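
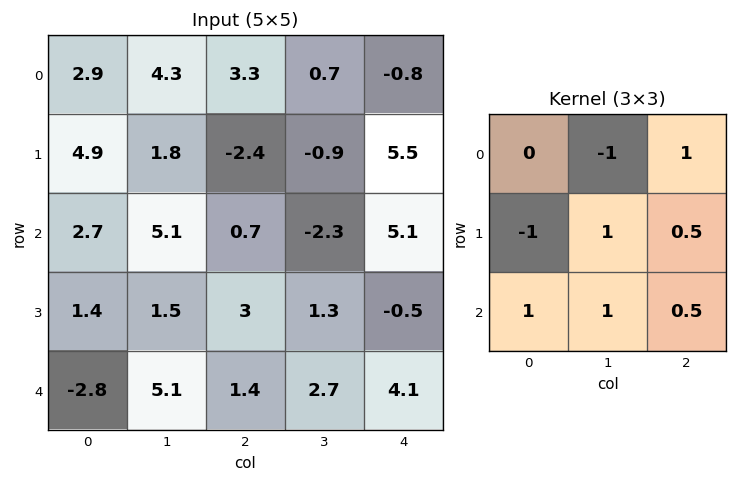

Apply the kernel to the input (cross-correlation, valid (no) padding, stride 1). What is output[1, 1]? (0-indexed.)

The receptive field on the input at this output position is [1.8 -2.4 -0.9 / 5.1 0.7 -2.3 / 1.5 3 1.3]. Elementwise product with the kernel and sum: -2.4·-1 + -0.9·1 + 5.1·-1 + 0.7·1 + -2.3·0.5 + 1.5·1 + 3·1 + 1.3·0.5.

1.1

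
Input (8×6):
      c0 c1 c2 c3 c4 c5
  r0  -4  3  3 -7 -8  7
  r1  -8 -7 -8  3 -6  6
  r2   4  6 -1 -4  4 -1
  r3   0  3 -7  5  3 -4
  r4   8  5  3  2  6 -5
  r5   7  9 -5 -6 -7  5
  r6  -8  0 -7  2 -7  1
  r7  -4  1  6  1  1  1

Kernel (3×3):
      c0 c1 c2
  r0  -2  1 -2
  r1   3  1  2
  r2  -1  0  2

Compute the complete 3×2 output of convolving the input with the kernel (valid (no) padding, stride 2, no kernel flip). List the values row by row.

Output[0,0]: The receptive field on the input at this output position is [-4 3 3 / -8 -7 -8 / 4 6 -1]. Elementwise product with the kernel and sum: -4·-2 + 3·1 + 3·-2 + -8·3 + -7·1 + -8·2 + 4·-1 + -1·2.
Output[0,1]: The receptive field on the input at this output position is [3 -7 -8 / -8 3 -6 / -1 -4 4]. Elementwise product with the kernel and sum: 3·-2 + -7·1 + -8·-2 + -8·3 + 3·1 + -6·2 + -1·-1 + 4·2.

-48 -21
-13 -11
-3 -58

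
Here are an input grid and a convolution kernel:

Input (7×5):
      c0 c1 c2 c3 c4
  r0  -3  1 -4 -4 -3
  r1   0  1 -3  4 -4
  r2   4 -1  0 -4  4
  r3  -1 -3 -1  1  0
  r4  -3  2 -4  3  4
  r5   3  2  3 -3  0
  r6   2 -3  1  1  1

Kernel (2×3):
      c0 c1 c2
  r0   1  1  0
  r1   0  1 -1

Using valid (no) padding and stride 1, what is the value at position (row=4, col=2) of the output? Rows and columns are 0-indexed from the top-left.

-4

The receptive field on the input at this output position is [-4 3 4 / 3 -3 0]. Elementwise product with the kernel and sum: -4·1 + 3·1 + -3·1 + 0·-1.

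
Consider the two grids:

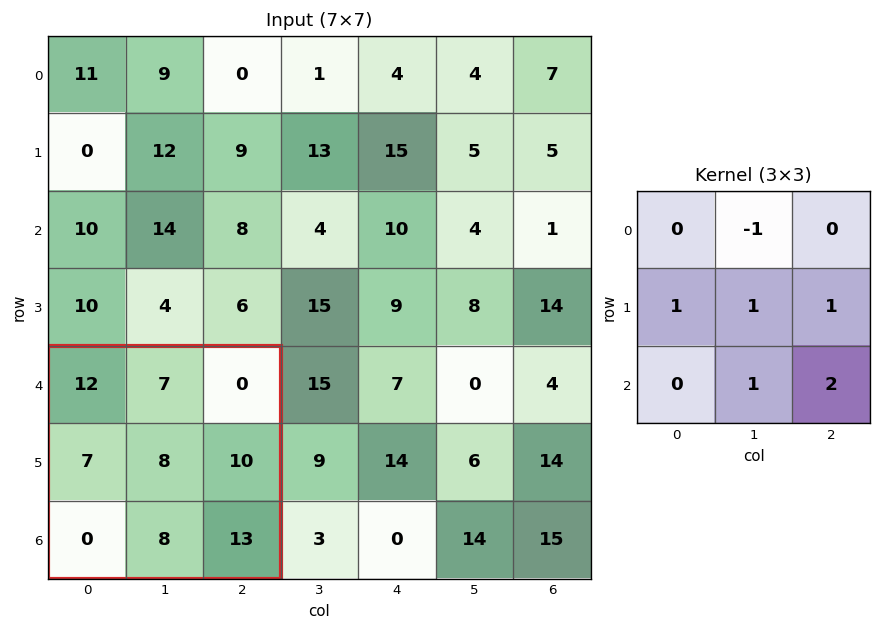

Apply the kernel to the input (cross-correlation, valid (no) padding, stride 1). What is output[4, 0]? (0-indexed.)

52

The receptive field on the input at this output position is [12 7 0 / 7 8 10 / 0 8 13]. Elementwise product with the kernel and sum: 7·-1 + 7·1 + 8·1 + 10·1 + 8·1 + 13·2.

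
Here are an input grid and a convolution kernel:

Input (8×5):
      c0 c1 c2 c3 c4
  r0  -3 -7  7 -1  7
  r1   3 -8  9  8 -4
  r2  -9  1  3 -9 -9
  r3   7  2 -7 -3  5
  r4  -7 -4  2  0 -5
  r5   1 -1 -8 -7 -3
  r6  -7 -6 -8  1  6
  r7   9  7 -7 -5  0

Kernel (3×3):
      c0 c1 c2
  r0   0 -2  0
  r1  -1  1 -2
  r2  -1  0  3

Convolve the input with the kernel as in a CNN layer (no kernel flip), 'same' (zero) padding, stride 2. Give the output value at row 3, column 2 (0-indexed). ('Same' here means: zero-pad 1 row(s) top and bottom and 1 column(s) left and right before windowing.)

16

The receptive field on the zero-padded input at this output position is [-7 -3 0 / 1 6 0 / -5 0 0]. Elementwise product with the kernel and sum: -3·-2 + 1·-1 + 6·1 + 0·-2 + -5·-1 + 0·3.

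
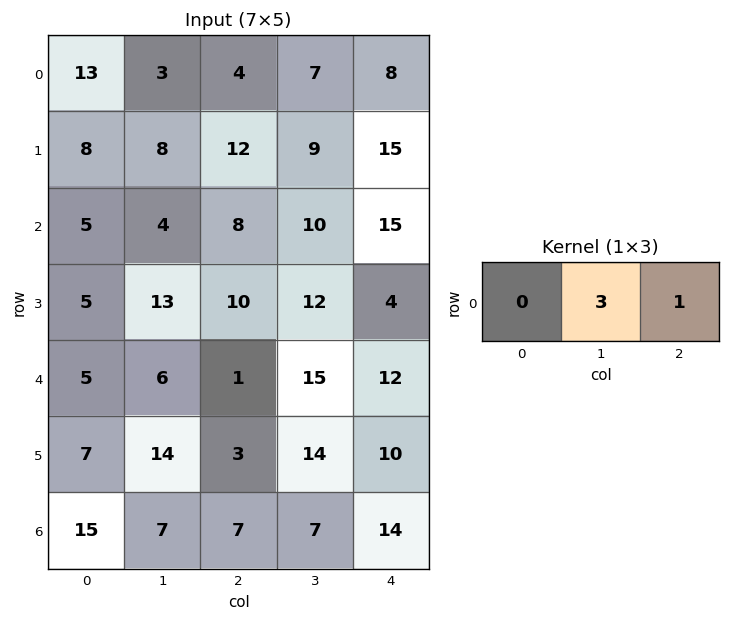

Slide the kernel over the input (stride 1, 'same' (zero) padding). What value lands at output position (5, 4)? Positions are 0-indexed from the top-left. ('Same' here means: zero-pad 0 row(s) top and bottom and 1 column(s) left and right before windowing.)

The receptive field on the zero-padded input at this output position is [14 10 0]. Elementwise product with the kernel and sum: 10·3 + 0·1.

30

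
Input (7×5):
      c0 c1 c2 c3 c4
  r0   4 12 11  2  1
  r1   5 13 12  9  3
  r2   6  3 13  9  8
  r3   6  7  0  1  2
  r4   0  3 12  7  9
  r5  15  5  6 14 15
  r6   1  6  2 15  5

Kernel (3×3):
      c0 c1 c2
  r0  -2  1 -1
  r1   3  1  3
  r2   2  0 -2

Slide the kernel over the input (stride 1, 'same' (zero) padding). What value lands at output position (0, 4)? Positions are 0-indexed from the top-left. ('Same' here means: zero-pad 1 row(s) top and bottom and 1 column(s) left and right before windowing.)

The receptive field on the zero-padded input at this output position is [0 0 0 / 2 1 0 / 9 3 0]. Elementwise product with the kernel and sum: 0·-2 + 0·1 + 0·-1 + 2·3 + 1·1 + 0·3 + 9·2 + 0·-2.

25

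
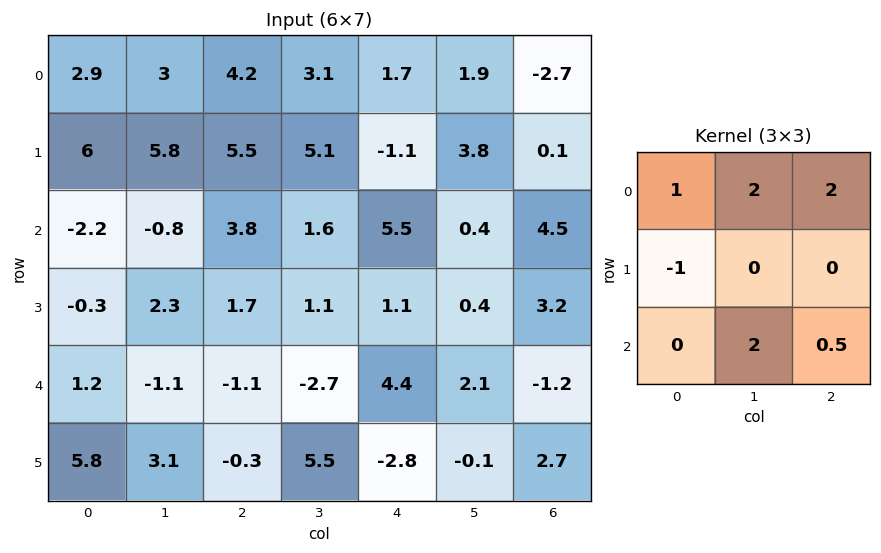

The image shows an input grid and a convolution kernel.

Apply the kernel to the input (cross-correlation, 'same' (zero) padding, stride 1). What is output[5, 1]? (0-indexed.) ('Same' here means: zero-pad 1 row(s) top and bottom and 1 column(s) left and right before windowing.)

-9

The receptive field on the zero-padded input at this output position is [1.2 -1.1 -1.1 / 5.8 3.1 -0.3 / 0 0 0]. Elementwise product with the kernel and sum: 1.2·1 + -1.1·2 + -1.1·2 + 5.8·-1 + 0·2 + 0·0.5.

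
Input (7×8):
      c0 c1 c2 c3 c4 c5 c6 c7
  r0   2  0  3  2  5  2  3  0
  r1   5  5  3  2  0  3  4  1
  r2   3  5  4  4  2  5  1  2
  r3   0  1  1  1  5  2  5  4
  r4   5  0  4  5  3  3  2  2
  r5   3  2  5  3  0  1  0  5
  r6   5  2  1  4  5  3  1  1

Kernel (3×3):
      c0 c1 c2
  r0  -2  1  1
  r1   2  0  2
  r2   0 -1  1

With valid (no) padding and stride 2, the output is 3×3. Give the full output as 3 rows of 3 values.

Output[0,0]: The receptive field on the input at this output position is [2 0 3 / 5 5 3 / 3 5 4]. Elementwise product with the kernel and sum: 2·-2 + 0·1 + 3·1 + 5·2 + 3·2 + 5·-1 + 4·1.
Output[0,1]: The receptive field on the input at this output position is [3 2 5 / 3 2 0 / 4 4 2]. Elementwise product with the kernel and sum: 3·-2 + 2·1 + 5·1 + 3·2 + 0·2 + 4·-1 + 2·1.

14 5 -1
9 8 21
9 11 -3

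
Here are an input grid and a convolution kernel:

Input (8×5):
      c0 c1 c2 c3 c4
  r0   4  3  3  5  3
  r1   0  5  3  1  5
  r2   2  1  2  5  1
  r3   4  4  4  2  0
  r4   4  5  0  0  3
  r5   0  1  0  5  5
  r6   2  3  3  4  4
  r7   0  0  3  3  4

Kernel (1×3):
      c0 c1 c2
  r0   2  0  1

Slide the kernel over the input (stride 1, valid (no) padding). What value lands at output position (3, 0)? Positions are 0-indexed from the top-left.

The receptive field on the input at this output position is [4 4 4]. Elementwise product with the kernel and sum: 4·2 + 4·1.

12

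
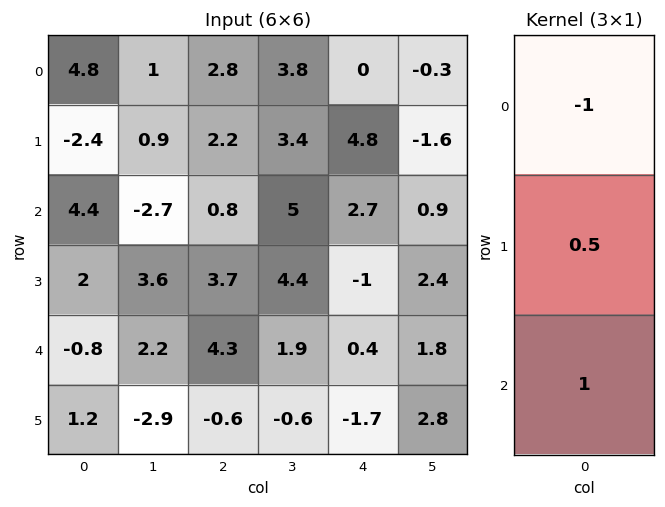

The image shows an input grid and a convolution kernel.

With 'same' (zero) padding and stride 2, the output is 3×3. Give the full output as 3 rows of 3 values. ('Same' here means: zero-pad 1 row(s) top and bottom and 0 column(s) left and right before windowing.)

0 3.6 4.8
6.6 1.9 -4.45
-1.2 -2.15 -0.5

Output[0,0]: The receptive field on the zero-padded input at this output position is [0 / 4.8 / -2.4]. Elementwise product with the kernel and sum: 0·-1 + 4.8·0.5 + -2.4·1.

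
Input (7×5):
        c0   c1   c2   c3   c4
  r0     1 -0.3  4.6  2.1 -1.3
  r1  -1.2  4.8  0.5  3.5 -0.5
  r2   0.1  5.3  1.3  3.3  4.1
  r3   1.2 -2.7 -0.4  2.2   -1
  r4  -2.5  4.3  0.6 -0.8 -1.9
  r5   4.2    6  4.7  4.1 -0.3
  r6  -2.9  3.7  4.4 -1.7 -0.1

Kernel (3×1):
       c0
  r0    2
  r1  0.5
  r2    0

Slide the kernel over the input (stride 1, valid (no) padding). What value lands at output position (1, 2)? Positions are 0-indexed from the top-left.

1.65

The receptive field on the input at this output position is [0.5 / 1.3 / -0.4]. Elementwise product with the kernel and sum: 0.5·2 + 1.3·0.5.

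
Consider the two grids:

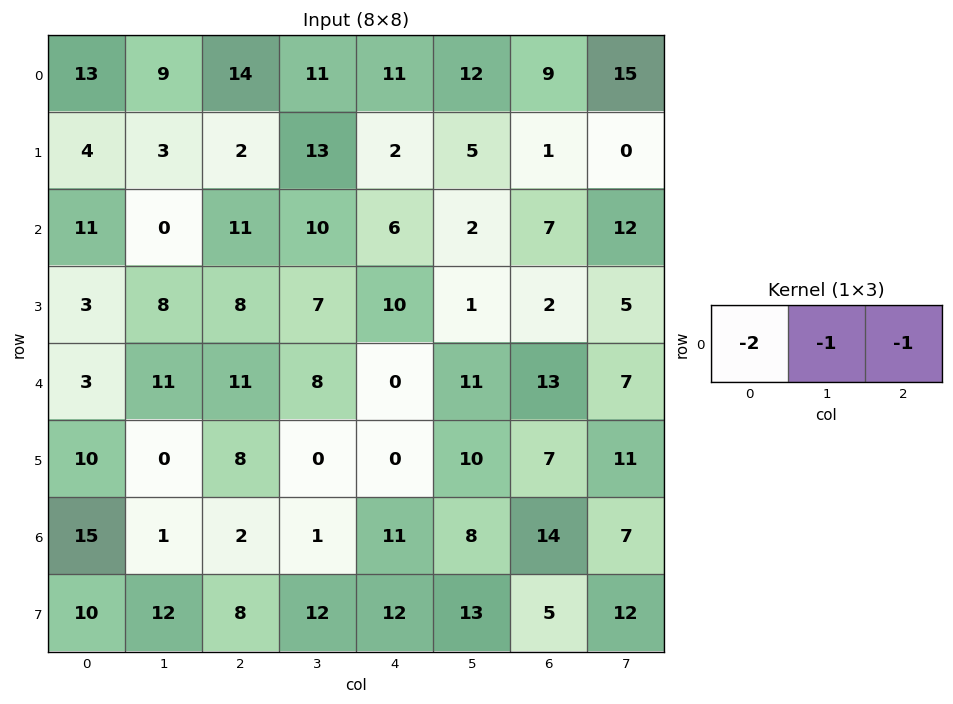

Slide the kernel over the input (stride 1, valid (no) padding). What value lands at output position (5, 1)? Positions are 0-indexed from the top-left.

The receptive field on the input at this output position is [0 8 0]. Elementwise product with the kernel and sum: 0·-2 + 8·-1 + 0·-1.

-8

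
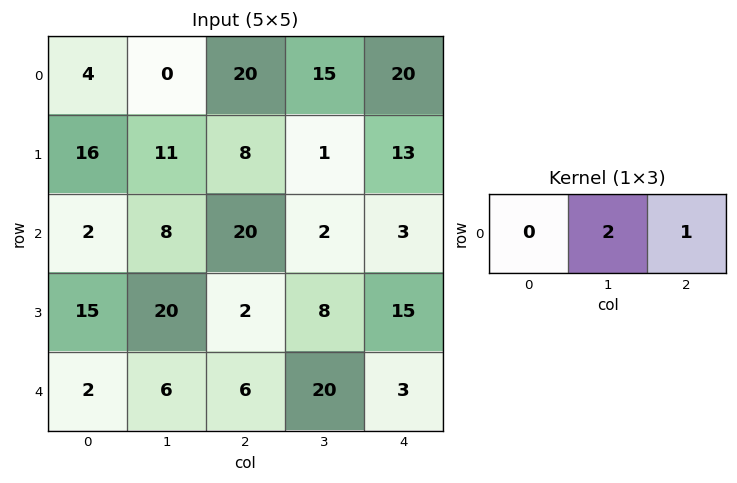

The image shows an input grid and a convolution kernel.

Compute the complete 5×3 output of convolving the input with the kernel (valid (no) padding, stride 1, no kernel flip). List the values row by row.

Output[0,0]: The receptive field on the input at this output position is [4 0 20]. Elementwise product with the kernel and sum: 0·2 + 20·1.

20 55 50
30 17 15
36 42 7
42 12 31
18 32 43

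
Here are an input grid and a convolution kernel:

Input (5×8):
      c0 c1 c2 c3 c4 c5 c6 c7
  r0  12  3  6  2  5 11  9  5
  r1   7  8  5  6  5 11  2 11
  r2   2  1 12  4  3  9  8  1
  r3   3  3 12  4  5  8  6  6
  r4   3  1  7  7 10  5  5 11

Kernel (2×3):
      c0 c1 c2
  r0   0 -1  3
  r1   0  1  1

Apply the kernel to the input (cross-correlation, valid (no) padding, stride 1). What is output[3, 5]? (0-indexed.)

The receptive field on the input at this output position is [8 6 6 / 5 5 11]. Elementwise product with the kernel and sum: 6·-1 + 6·3 + 5·1 + 11·1.

28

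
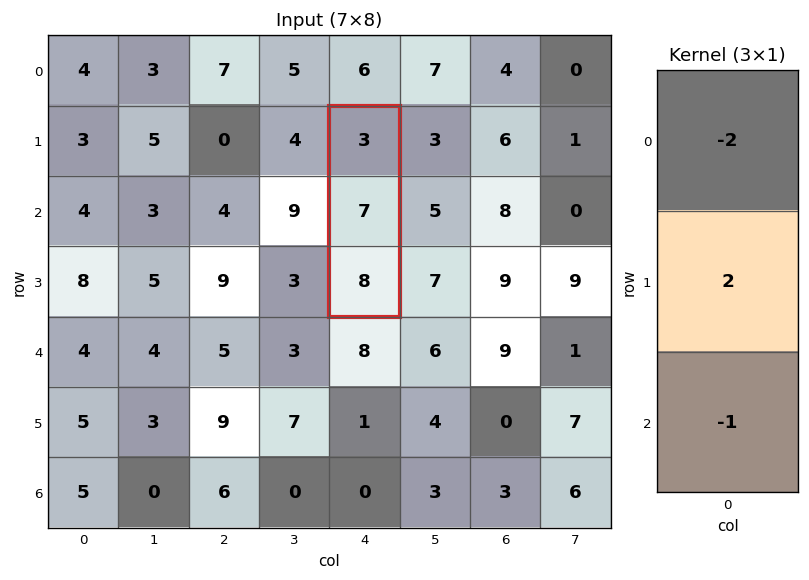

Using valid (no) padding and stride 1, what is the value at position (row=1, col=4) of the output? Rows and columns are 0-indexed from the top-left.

The receptive field on the input at this output position is [3 / 7 / 8]. Elementwise product with the kernel and sum: 3·-2 + 7·2 + 8·-1.

0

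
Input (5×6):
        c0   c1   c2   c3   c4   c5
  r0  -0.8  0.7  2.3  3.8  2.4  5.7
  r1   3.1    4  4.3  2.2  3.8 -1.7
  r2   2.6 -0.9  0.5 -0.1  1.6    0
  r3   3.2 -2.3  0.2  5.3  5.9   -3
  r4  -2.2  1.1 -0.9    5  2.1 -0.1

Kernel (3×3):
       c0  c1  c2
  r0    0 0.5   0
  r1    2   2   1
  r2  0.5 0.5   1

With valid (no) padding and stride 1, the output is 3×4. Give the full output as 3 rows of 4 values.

Output[0,0]: The receptive field on the input at this output position is [-0.8 0.7 2.3 / 3.1 4 4.3 / 2.6 -0.9 0.5]. Elementwise product with the kernel and sum: 0.7·0.5 + 3.1·2 + 4·2 + 4.3·1 + 2.6·0.5 + -0.9·0.5 + 0.5·1.

20.2 19.65 20.5 12.25
6.55 5.5 12.15 7.5
0.1 6.45 21 23.65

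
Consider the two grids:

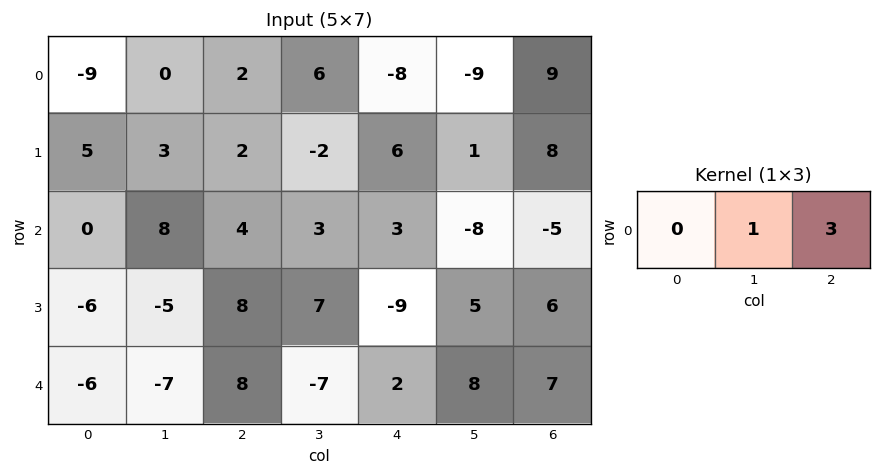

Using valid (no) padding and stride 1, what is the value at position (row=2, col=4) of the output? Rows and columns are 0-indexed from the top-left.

The receptive field on the input at this output position is [3 -8 -5]. Elementwise product with the kernel and sum: -8·1 + -5·3.

-23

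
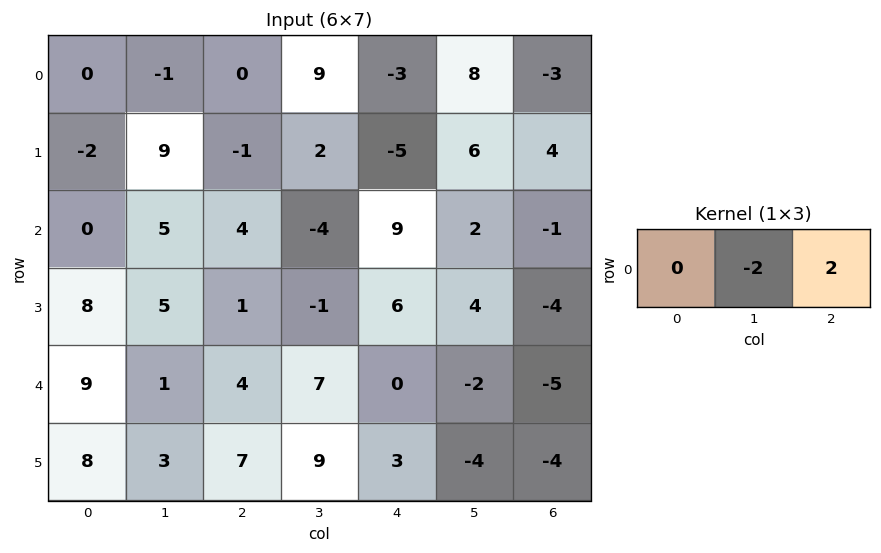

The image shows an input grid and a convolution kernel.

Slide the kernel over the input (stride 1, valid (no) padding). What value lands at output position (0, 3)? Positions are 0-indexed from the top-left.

22

The receptive field on the input at this output position is [9 -3 8]. Elementwise product with the kernel and sum: -3·-2 + 8·2.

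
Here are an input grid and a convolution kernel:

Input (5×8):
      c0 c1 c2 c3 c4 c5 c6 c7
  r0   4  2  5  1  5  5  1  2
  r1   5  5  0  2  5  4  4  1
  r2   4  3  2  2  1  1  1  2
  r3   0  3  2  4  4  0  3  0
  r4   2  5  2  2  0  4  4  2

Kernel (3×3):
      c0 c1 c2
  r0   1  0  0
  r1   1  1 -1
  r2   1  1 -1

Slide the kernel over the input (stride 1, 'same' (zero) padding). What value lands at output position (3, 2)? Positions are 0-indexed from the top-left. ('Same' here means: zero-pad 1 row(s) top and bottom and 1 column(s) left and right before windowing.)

9

The receptive field on the zero-padded input at this output position is [3 2 2 / 3 2 4 / 5 2 2]. Elementwise product with the kernel and sum: 3·1 + 3·1 + 2·1 + 4·-1 + 5·1 + 2·1 + 2·-1.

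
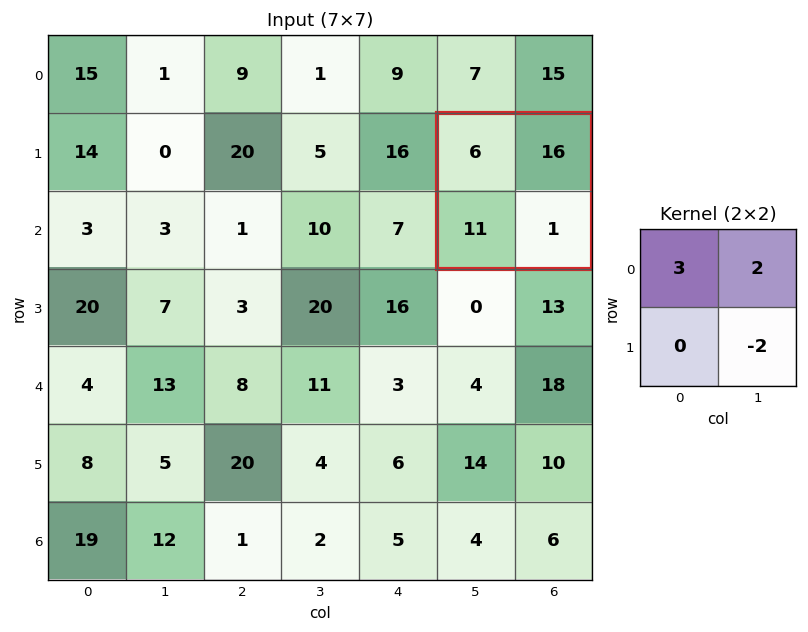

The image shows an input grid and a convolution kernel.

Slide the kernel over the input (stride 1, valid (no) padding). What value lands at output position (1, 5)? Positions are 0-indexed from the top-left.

The receptive field on the input at this output position is [6 16 / 11 1]. Elementwise product with the kernel and sum: 6·3 + 16·2 + 1·-2.

48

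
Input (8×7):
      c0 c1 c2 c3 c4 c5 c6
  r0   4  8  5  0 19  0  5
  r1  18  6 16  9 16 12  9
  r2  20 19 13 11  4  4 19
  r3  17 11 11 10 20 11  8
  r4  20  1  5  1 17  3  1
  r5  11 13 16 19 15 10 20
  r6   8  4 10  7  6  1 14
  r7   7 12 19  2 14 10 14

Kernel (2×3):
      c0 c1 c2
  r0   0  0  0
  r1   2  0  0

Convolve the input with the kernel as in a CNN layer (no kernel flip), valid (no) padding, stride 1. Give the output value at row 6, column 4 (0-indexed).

The receptive field on the input at this output position is [6 1 14 / 14 10 14]. Elementwise product with the kernel and sum: 14·2.

28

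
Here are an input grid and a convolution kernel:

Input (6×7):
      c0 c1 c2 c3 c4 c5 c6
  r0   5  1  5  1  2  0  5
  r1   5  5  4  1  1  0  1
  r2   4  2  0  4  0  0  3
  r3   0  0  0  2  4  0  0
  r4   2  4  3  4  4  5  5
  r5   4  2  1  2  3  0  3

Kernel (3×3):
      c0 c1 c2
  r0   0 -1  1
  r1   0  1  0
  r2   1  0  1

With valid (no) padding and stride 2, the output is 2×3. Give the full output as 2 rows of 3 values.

13 2 8
3 5 12

Output[0,0]: The receptive field on the input at this output position is [5 1 5 / 5 5 4 / 4 2 0]. Elementwise product with the kernel and sum: 1·-1 + 5·1 + 5·1 + 4·1 + 0·1.
Output[0,1]: The receptive field on the input at this output position is [5 1 2 / 4 1 1 / 0 4 0]. Elementwise product with the kernel and sum: 1·-1 + 2·1 + 1·1 + 0·1 + 0·1.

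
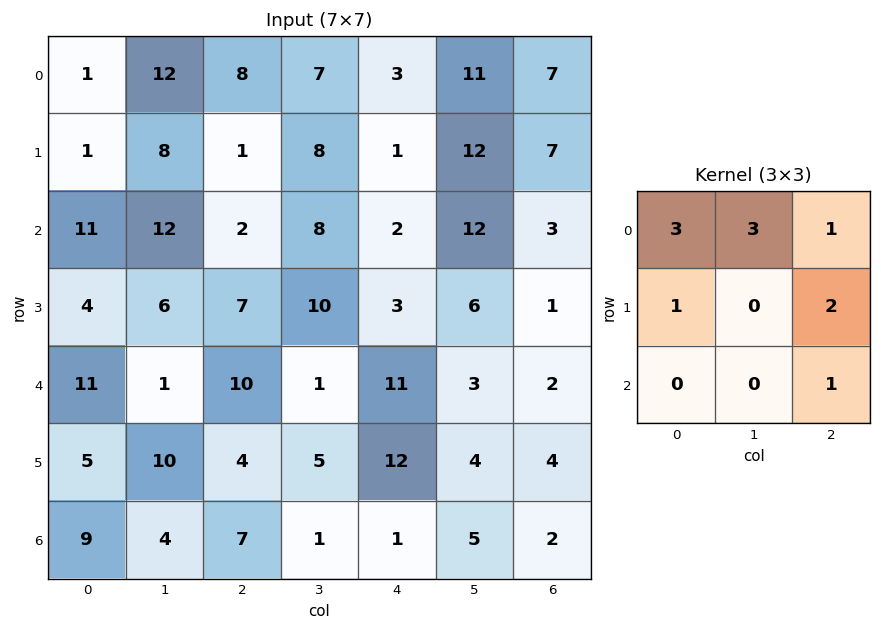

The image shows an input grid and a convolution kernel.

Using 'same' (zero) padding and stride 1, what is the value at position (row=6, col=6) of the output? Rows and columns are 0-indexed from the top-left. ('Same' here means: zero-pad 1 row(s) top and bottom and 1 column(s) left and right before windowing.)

The receptive field on the zero-padded input at this output position is [4 4 0 / 5 2 0 / 0 0 0]. Elementwise product with the kernel and sum: 4·3 + 4·3 + 0·1 + 5·1 + 0·2 + 0·1.

29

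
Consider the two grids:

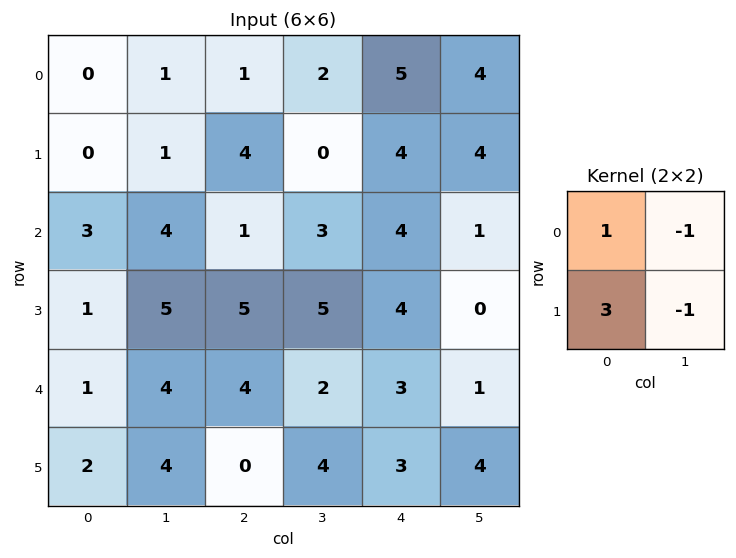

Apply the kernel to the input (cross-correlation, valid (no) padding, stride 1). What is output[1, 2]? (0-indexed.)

The receptive field on the input at this output position is [4 0 / 1 3]. Elementwise product with the kernel and sum: 4·1 + 0·-1 + 1·3 + 3·-1.

4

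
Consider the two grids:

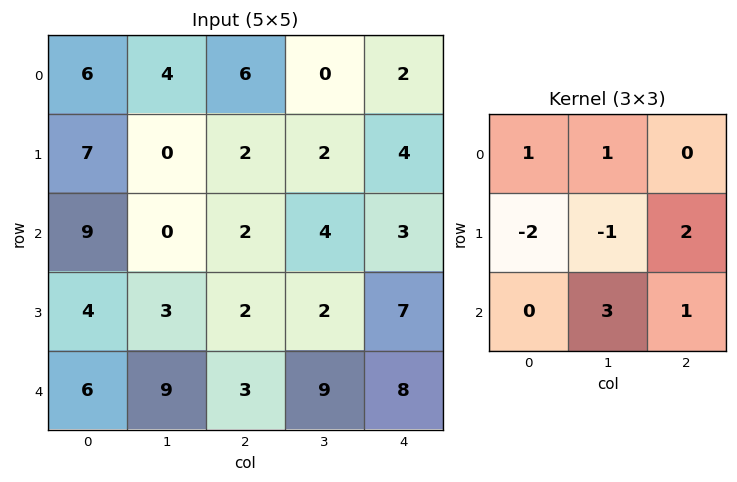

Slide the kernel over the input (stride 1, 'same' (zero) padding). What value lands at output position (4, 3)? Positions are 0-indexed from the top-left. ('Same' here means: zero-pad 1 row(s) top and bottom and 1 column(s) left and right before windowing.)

The receptive field on the zero-padded input at this output position is [2 2 7 / 3 9 8 / 0 0 0]. Elementwise product with the kernel and sum: 2·1 + 2·1 + 3·-2 + 9·-1 + 8·2 + 0·3 + 0·1.

5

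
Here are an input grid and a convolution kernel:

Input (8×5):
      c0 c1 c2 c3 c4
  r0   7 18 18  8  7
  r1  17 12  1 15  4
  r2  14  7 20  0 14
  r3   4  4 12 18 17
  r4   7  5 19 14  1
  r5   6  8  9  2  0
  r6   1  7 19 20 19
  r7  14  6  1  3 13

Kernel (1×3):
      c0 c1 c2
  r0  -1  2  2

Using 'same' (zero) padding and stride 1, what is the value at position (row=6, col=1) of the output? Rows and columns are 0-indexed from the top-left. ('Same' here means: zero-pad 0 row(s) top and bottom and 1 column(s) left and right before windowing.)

51

The receptive field on the zero-padded input at this output position is [1 7 19]. Elementwise product with the kernel and sum: 1·-1 + 7·2 + 19·2.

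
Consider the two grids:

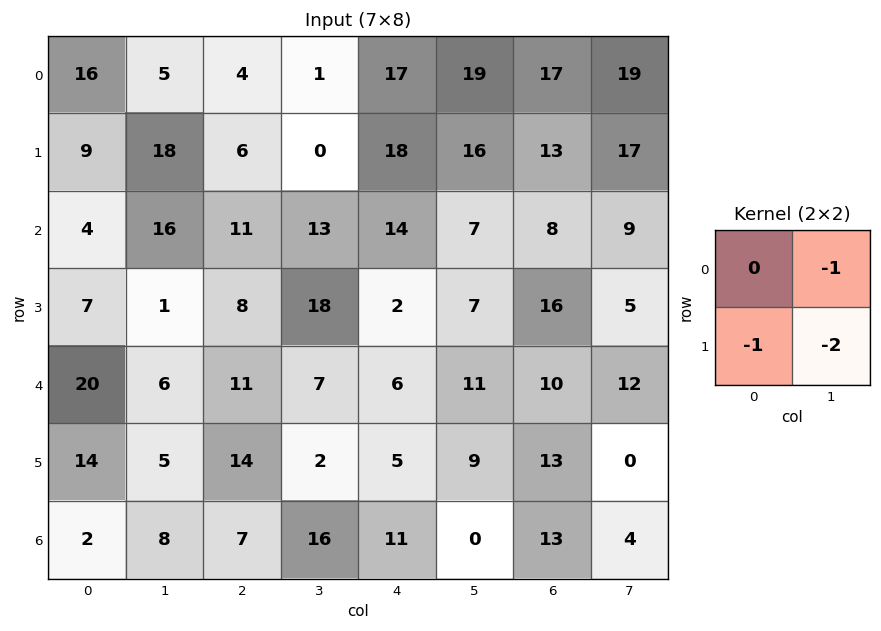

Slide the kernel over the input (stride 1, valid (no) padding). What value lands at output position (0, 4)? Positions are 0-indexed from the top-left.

The receptive field on the input at this output position is [17 19 / 18 16]. Elementwise product with the kernel and sum: 19·-1 + 18·-1 + 16·-2.

-69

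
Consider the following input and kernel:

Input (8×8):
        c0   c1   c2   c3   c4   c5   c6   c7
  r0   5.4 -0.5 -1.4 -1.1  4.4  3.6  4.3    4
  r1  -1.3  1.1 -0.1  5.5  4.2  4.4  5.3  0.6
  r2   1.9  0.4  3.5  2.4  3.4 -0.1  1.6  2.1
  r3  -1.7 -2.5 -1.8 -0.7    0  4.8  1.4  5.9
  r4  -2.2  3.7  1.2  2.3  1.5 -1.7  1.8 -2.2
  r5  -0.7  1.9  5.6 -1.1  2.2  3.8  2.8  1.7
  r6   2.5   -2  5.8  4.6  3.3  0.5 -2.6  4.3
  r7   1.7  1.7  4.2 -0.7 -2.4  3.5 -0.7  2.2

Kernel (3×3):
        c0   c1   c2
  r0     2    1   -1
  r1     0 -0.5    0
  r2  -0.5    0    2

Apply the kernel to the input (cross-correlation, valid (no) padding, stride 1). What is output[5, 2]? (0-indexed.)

-1.3

The receptive field on the input at this output position is [5.6 -1.1 2.2 / 5.8 4.6 3.3 / 4.2 -0.7 -2.4]. Elementwise product with the kernel and sum: 5.6·2 + -1.1·1 + 2.2·-1 + 4.6·-0.5 + 4.2·-0.5 + -2.4·2.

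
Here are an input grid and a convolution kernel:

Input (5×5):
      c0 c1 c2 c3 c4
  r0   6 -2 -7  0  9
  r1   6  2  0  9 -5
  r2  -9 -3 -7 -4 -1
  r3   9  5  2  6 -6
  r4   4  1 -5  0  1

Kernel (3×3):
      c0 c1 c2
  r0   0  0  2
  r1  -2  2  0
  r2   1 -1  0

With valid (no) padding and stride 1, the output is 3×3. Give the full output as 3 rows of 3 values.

Output[0,0]: The receptive field on the input at this output position is [6 -2 -7 / 6 2 0 / -9 -3 -7]. Elementwise product with the kernel and sum: -7·2 + 6·-2 + 2·2 + -9·1 + -3·-1.

-28 0 33
16 13 -8
-19 -8 1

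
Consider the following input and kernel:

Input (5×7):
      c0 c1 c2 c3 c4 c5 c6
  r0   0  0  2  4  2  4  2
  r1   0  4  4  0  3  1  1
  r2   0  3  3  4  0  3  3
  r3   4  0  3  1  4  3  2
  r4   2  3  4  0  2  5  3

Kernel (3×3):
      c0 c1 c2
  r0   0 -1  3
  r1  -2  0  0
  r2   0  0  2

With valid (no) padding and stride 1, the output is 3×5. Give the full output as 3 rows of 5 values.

12 10 -6 16 2
14 -8 11 -2 6
6 9 -6 17 4

Output[0,0]: The receptive field on the input at this output position is [0 0 2 / 0 4 4 / 0 3 3]. Elementwise product with the kernel and sum: 0·-1 + 2·3 + 0·-2 + 3·2.
Output[0,1]: The receptive field on the input at this output position is [0 2 4 / 4 4 0 / 3 3 4]. Elementwise product with the kernel and sum: 2·-1 + 4·3 + 4·-2 + 4·2.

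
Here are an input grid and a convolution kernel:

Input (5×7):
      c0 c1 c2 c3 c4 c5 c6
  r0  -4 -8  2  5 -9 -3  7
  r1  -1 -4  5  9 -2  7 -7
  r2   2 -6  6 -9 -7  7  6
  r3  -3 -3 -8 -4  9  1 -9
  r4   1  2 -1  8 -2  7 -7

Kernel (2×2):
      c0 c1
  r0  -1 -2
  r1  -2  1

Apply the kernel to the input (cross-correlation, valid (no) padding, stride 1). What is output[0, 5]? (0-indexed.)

-32

The receptive field on the input at this output position is [-3 7 / 7 -7]. Elementwise product with the kernel and sum: -3·-1 + 7·-2 + 7·-2 + -7·1.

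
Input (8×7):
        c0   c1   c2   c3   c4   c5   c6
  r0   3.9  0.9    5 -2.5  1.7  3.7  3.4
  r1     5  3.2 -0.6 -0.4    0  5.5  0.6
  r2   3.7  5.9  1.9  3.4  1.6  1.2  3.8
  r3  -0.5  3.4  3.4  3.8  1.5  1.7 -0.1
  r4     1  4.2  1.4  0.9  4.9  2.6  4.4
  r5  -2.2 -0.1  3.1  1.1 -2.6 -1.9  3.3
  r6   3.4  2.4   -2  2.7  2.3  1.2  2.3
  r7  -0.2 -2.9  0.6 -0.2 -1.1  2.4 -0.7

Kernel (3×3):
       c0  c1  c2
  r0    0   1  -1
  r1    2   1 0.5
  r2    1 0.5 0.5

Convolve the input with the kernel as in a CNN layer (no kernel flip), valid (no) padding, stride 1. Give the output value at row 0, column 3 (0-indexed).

4.75

The receptive field on the input at this output position is [-2.5 1.7 3.7 / -0.4 0 5.5 / 3.4 1.6 1.2]. Elementwise product with the kernel and sum: 1.7·1 + 3.7·-1 + -0.4·2 + 0·1 + 5.5·0.5 + 3.4·1 + 1.6·0.5 + 1.2·0.5.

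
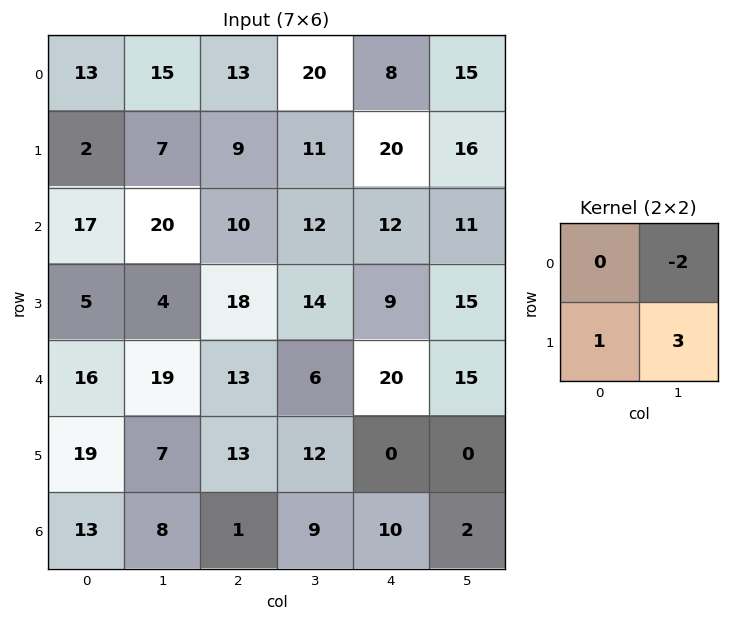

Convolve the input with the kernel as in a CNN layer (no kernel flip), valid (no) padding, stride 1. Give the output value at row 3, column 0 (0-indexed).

The receptive field on the input at this output position is [5 4 / 16 19]. Elementwise product with the kernel and sum: 4·-2 + 16·1 + 19·3.

65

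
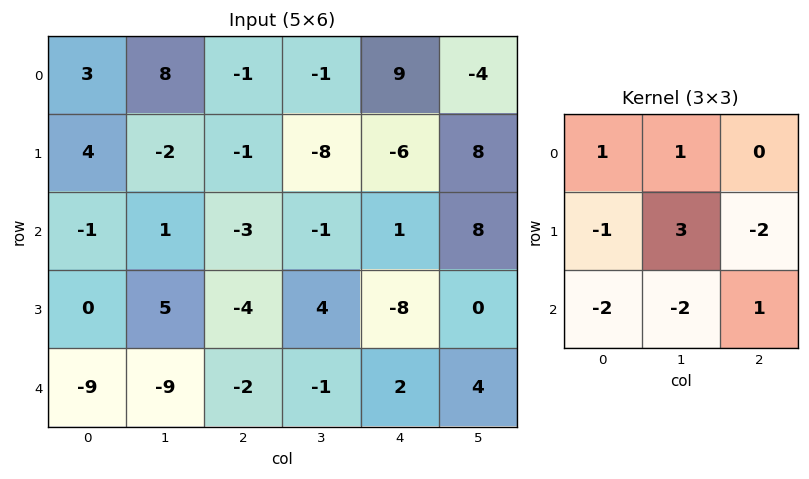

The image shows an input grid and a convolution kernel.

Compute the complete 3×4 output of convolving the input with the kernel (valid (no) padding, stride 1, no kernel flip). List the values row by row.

Output[0,0]: The receptive field on the input at this output position is [3 8 -1 / 4 -2 -1 / -1 1 -3]. Elementwise product with the kernel and sum: 3·1 + 8·1 + 4·-1 + -2·3 + -1·-2 + -1·-2 + 1·-2 + -3·1.

0 25 -4 -10
-2 -9 -19 -18
57 -6 36 -26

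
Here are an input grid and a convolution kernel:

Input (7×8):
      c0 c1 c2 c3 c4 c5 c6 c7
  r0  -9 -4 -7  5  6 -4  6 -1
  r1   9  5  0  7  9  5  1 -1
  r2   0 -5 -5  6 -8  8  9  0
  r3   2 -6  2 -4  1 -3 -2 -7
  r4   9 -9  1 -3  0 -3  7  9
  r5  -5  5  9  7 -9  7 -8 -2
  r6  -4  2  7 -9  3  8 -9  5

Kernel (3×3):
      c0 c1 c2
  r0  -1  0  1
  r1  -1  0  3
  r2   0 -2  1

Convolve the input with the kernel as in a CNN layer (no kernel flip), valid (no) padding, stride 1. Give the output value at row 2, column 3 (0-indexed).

-6

The receptive field on the input at this output position is [6 -8 8 / -4 1 -3 / -3 0 -3]. Elementwise product with the kernel and sum: 6·-1 + 8·1 + -4·-1 + -3·3 + 0·-2 + -3·1.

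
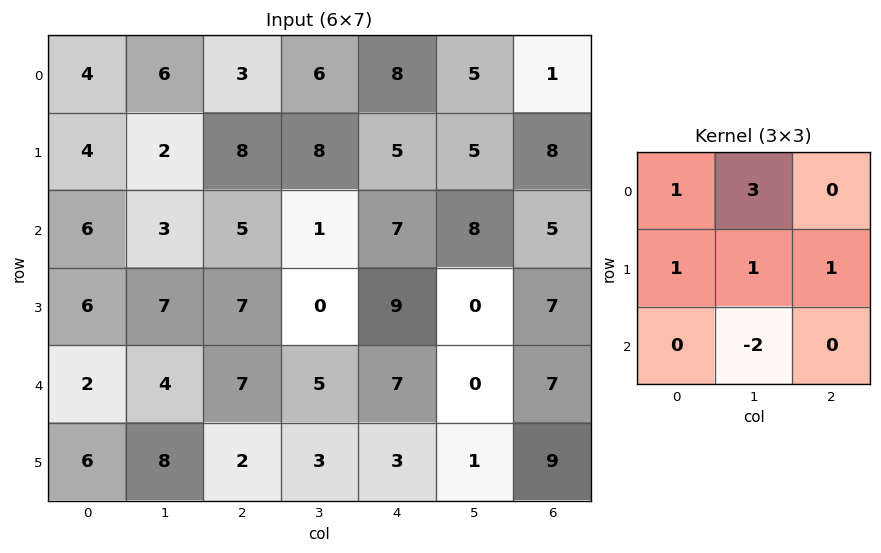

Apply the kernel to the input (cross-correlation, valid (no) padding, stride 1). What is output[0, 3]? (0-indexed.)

The receptive field on the input at this output position is [6 8 5 / 8 5 5 / 1 7 8]. Elementwise product with the kernel and sum: 6·1 + 8·3 + 8·1 + 5·1 + 5·1 + 7·-2.

34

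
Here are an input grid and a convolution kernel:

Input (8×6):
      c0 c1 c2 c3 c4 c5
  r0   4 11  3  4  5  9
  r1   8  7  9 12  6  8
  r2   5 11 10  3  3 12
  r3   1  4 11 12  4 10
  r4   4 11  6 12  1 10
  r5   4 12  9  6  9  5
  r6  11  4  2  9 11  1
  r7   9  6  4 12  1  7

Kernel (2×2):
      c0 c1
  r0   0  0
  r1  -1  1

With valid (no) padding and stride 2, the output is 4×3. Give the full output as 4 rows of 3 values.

Output[0,0]: The receptive field on the input at this output position is [4 11 / 8 7]. Elementwise product with the kernel and sum: 8·-1 + 7·1.
Output[0,1]: The receptive field on the input at this output position is [3 4 / 9 12]. Elementwise product with the kernel and sum: 9·-1 + 12·1.

-1 3 2
3 1 6
8 -3 -4
-3 8 6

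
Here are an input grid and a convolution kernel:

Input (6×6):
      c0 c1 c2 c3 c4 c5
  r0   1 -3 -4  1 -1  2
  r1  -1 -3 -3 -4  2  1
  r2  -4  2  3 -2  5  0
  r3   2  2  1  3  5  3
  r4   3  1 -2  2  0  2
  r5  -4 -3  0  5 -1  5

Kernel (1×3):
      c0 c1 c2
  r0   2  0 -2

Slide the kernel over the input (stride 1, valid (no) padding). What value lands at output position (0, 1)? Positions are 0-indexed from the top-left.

The receptive field on the input at this output position is [-3 -4 1]. Elementwise product with the kernel and sum: -3·2 + 1·-2.

-8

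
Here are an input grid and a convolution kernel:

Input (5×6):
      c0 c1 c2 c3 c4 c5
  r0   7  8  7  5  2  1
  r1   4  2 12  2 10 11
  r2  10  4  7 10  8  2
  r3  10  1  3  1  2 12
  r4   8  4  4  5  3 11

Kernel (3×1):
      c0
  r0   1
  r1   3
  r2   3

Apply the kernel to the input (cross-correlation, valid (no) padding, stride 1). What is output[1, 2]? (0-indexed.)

42

The receptive field on the input at this output position is [12 / 7 / 3]. Elementwise product with the kernel and sum: 12·1 + 7·3 + 3·3.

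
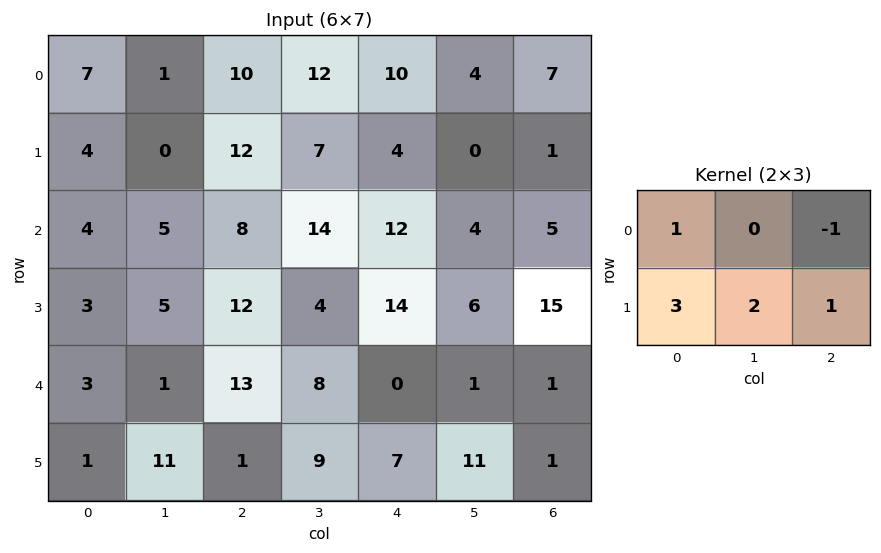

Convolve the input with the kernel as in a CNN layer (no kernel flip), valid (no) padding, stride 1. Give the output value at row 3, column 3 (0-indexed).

23

The receptive field on the input at this output position is [4 14 6 / 8 0 1]. Elementwise product with the kernel and sum: 4·1 + 6·-1 + 8·3 + 0·2 + 1·1.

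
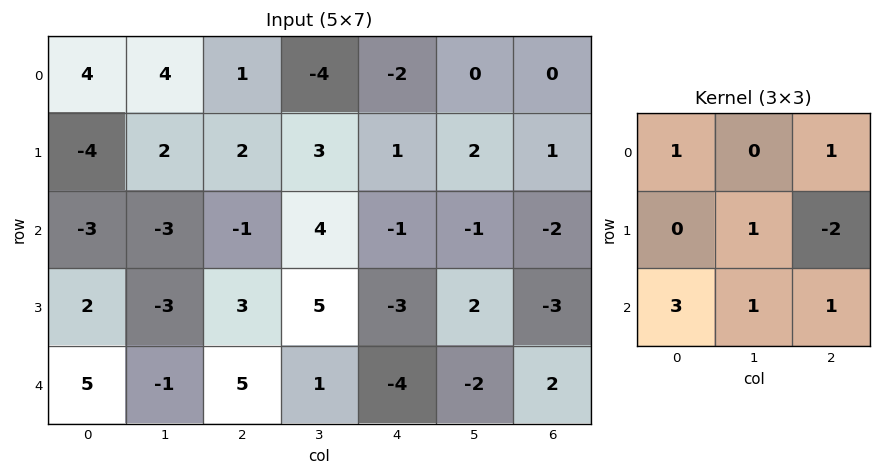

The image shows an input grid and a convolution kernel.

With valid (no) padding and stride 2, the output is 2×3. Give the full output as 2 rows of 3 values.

-10 0 -8
6 21 -7

Output[0,0]: The receptive field on the input at this output position is [4 4 1 / -4 2 2 / -3 -3 -1]. Elementwise product with the kernel and sum: 4·1 + 1·1 + 2·1 + 2·-2 + -3·3 + -3·1 + -1·1.
Output[0,1]: The receptive field on the input at this output position is [1 -4 -2 / 2 3 1 / -1 4 -1]. Elementwise product with the kernel and sum: 1·1 + -2·1 + 3·1 + 1·-2 + -1·3 + 4·1 + -1·1.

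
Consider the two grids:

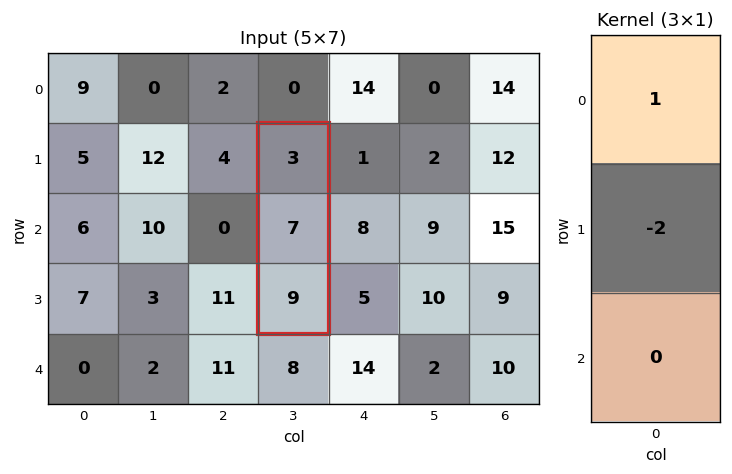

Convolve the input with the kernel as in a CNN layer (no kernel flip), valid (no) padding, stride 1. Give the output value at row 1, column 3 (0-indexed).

The receptive field on the input at this output position is [3 / 7 / 9]. Elementwise product with the kernel and sum: 3·1 + 7·-2.

-11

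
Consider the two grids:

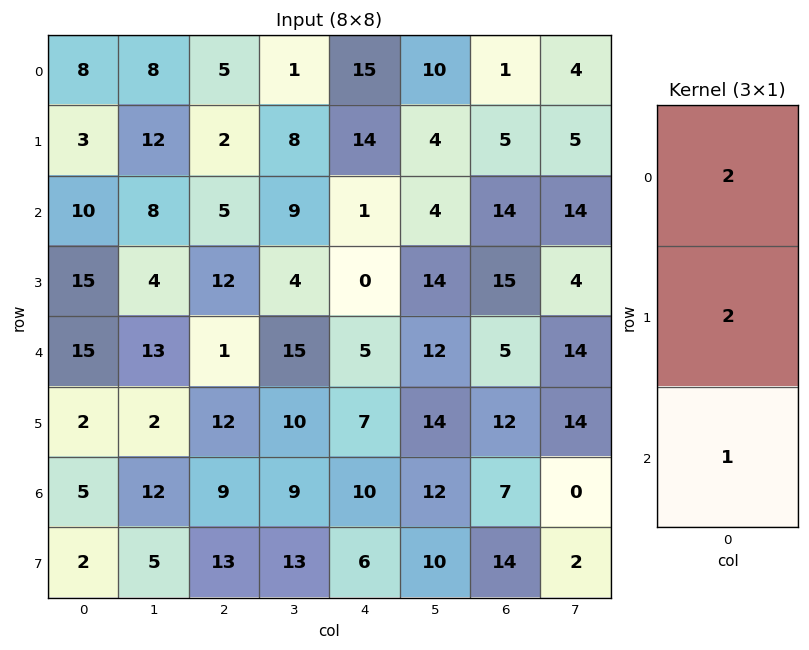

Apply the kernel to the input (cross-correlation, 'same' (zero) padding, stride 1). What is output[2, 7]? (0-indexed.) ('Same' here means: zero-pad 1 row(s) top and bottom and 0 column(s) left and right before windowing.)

42

The receptive field on the zero-padded input at this output position is [5 / 14 / 4]. Elementwise product with the kernel and sum: 5·2 + 14·2 + 4·1.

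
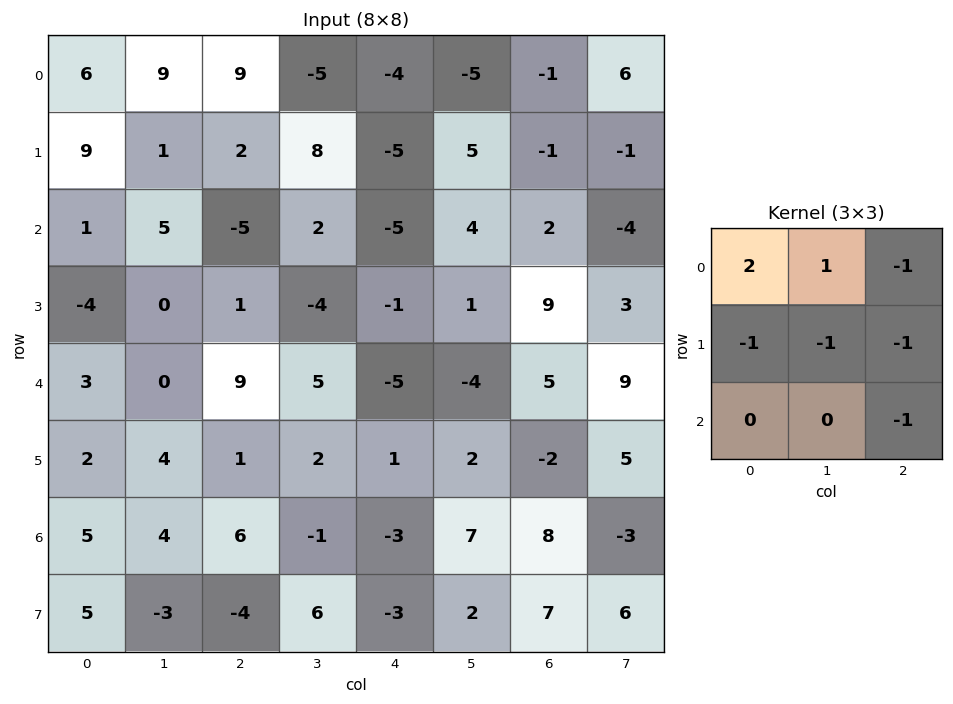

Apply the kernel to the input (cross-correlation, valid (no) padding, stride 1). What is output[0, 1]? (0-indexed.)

19

The receptive field on the input at this output position is [9 9 -5 / 1 2 8 / 5 -5 2]. Elementwise product with the kernel and sum: 9·2 + 9·1 + -5·-1 + 1·-1 + 2·-1 + 8·-1 + 2·-1.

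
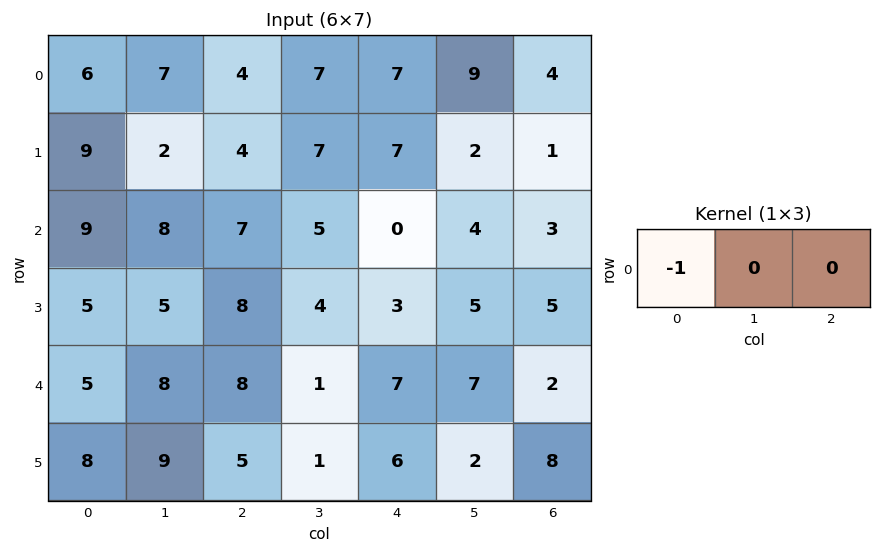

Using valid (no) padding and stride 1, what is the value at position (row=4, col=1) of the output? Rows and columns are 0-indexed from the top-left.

The receptive field on the input at this output position is [8 8 1]. Elementwise product with the kernel and sum: 8·-1.

-8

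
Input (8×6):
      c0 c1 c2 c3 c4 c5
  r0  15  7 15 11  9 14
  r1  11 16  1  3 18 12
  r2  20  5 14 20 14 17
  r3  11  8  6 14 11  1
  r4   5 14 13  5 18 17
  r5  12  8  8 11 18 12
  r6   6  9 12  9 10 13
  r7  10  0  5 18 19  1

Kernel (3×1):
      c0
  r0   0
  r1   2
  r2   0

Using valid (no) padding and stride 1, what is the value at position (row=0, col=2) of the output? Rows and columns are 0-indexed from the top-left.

2

The receptive field on the input at this output position is [15 / 1 / 14]. Elementwise product with the kernel and sum: 1·2.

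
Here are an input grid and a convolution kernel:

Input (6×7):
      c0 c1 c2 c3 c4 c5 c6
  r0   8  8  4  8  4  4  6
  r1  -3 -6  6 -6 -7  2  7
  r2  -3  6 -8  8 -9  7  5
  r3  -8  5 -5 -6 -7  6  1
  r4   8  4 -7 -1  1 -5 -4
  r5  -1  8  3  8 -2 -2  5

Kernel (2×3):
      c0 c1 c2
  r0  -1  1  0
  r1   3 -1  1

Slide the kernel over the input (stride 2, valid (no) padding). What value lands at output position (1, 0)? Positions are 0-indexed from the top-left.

The receptive field on the input at this output position is [-3 6 -8 / -8 5 -5]. Elementwise product with the kernel and sum: -3·-1 + 6·1 + -8·3 + 5·-1 + -5·1.

-25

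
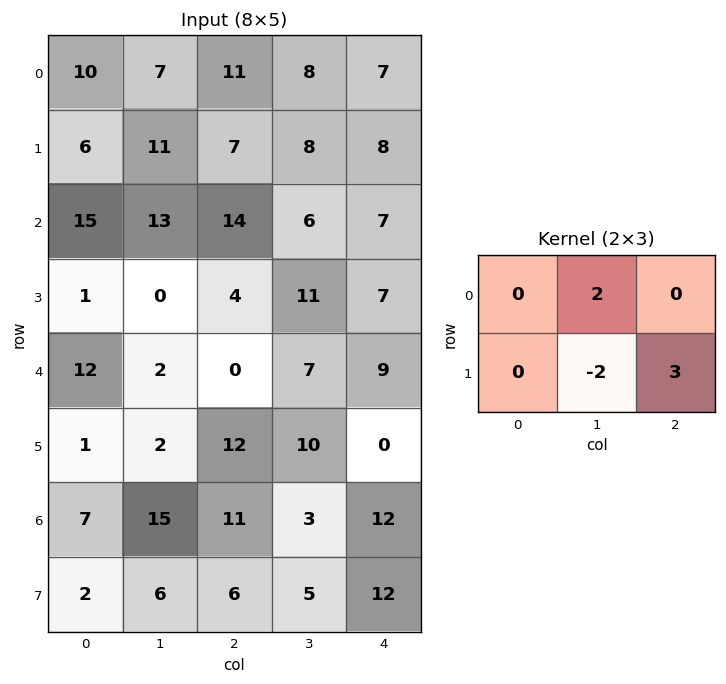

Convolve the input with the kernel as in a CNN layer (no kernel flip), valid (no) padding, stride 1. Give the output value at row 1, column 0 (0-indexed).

The receptive field on the input at this output position is [6 11 7 / 15 13 14]. Elementwise product with the kernel and sum: 11·2 + 13·-2 + 14·3.

38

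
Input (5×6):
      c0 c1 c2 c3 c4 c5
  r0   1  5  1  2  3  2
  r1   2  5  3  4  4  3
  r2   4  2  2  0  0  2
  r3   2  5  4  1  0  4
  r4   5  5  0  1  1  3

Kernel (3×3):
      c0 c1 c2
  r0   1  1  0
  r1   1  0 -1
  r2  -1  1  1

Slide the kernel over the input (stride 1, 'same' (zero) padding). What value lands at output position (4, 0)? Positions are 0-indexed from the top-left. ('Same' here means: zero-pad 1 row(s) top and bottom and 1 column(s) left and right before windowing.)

-3

The receptive field on the zero-padded input at this output position is [0 2 5 / 0 5 5 / 0 0 0]. Elementwise product with the kernel and sum: 0·1 + 2·1 + 0·1 + 5·-1 + 0·-1 + 0·1 + 0·1.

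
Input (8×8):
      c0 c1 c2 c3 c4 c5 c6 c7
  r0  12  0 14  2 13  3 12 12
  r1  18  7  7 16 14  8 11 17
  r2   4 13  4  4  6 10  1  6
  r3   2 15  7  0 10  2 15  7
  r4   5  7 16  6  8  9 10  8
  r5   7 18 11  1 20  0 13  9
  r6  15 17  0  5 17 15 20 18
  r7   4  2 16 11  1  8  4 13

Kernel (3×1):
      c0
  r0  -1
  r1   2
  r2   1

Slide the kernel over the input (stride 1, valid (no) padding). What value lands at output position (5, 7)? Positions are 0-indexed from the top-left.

The receptive field on the input at this output position is [9 / 18 / 13]. Elementwise product with the kernel and sum: 9·-1 + 18·2 + 13·1.

40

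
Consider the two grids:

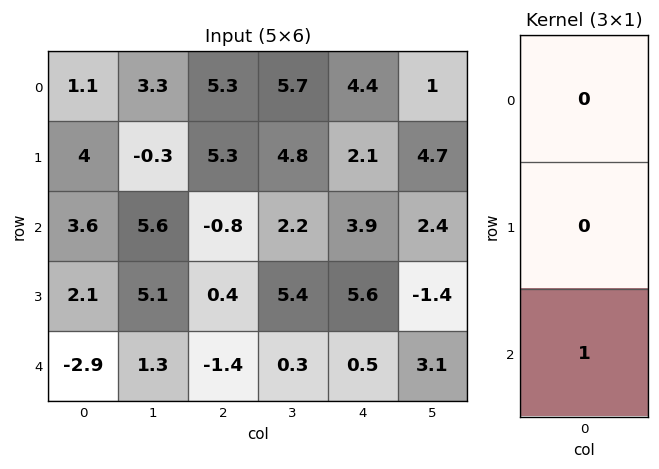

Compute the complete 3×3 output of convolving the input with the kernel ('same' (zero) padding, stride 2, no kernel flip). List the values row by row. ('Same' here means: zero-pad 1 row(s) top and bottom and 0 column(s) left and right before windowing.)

4 5.3 2.1
2.1 0.4 5.6
0 0 0

Output[0,0]: The receptive field on the zero-padded input at this output position is [0 / 1.1 / 4]. Elementwise product with the kernel and sum: 4·1.
Output[0,1]: The receptive field on the zero-padded input at this output position is [0 / 5.3 / 5.3]. Elementwise product with the kernel and sum: 5.3·1.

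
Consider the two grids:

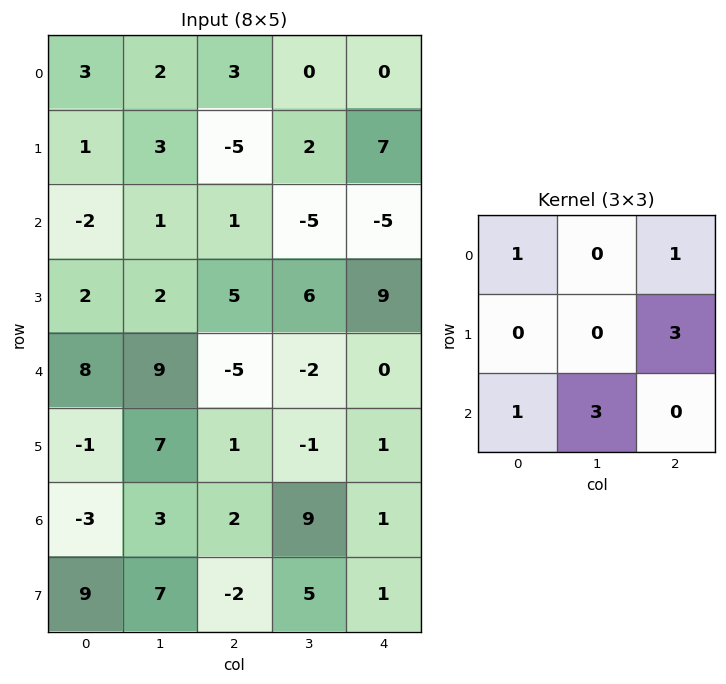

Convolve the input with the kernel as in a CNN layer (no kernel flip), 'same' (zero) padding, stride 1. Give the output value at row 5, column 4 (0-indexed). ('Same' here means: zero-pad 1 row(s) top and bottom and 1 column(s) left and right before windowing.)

The receptive field on the zero-padded input at this output position is [-2 0 0 / -1 1 0 / 9 1 0]. Elementwise product with the kernel and sum: -2·1 + 0·1 + 0·3 + 9·1 + 1·3.

10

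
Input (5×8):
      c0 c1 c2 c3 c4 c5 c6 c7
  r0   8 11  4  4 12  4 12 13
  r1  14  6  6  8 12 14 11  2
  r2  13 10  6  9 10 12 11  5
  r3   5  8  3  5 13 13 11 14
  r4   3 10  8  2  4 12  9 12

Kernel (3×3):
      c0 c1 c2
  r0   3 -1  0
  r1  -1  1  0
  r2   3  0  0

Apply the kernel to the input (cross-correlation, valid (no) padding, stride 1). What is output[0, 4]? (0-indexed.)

64

The receptive field on the input at this output position is [12 4 12 / 12 14 11 / 10 12 11]. Elementwise product with the kernel and sum: 12·3 + 4·-1 + 12·-1 + 14·1 + 10·3.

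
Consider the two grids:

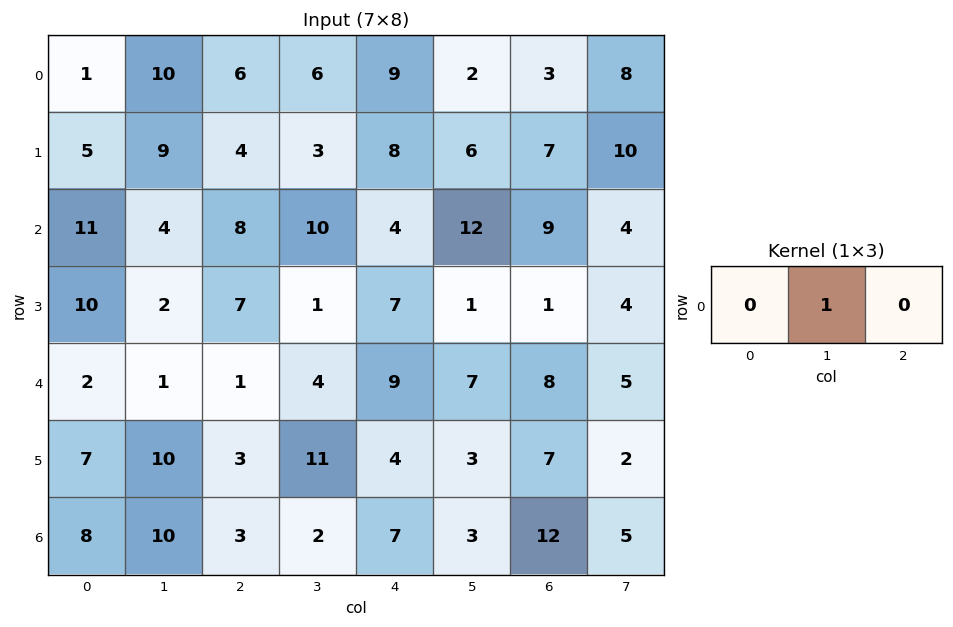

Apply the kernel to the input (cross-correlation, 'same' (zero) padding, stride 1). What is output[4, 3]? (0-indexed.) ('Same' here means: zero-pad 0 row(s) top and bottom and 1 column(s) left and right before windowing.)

The receptive field on the zero-padded input at this output position is [1 4 9]. Elementwise product with the kernel and sum: 4·1.

4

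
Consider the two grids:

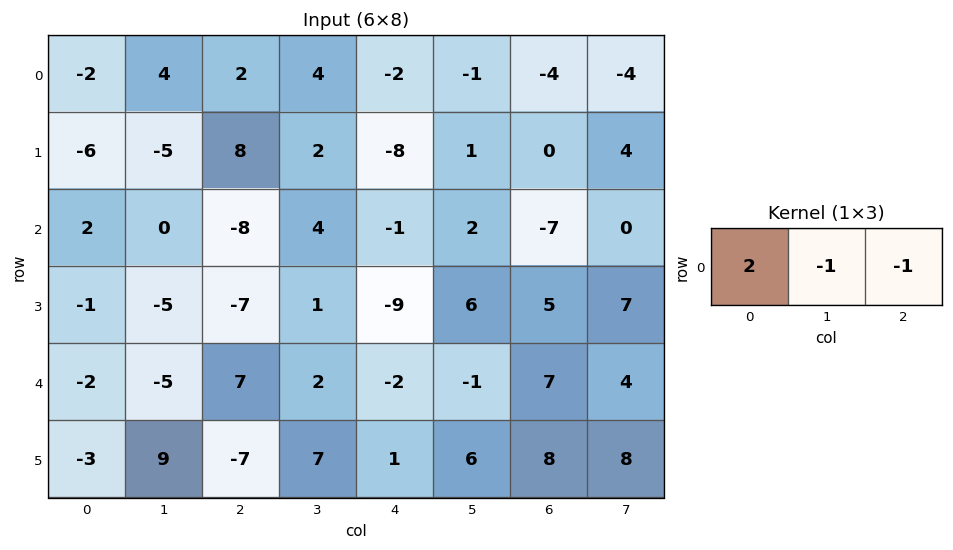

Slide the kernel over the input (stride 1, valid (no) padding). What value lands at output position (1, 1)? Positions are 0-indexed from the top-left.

-20

The receptive field on the input at this output position is [-5 8 2]. Elementwise product with the kernel and sum: -5·2 + 8·-1 + 2·-1.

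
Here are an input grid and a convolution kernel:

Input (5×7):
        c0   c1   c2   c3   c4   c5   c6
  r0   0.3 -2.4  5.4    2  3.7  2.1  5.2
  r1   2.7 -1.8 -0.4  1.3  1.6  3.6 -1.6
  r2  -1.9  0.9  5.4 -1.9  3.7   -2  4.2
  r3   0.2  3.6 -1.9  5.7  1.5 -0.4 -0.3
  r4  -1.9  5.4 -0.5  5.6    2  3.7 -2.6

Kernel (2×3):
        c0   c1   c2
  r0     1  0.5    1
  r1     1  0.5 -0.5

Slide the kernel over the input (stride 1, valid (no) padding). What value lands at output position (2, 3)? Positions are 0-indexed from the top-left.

The receptive field on the input at this output position is [-1.9 3.7 -2 / 5.7 1.5 -0.4]. Elementwise product with the kernel and sum: -1.9·1 + 3.7·0.5 + -2·1 + 5.7·1 + 1.5·0.5 + -0.4·-0.5.

4.6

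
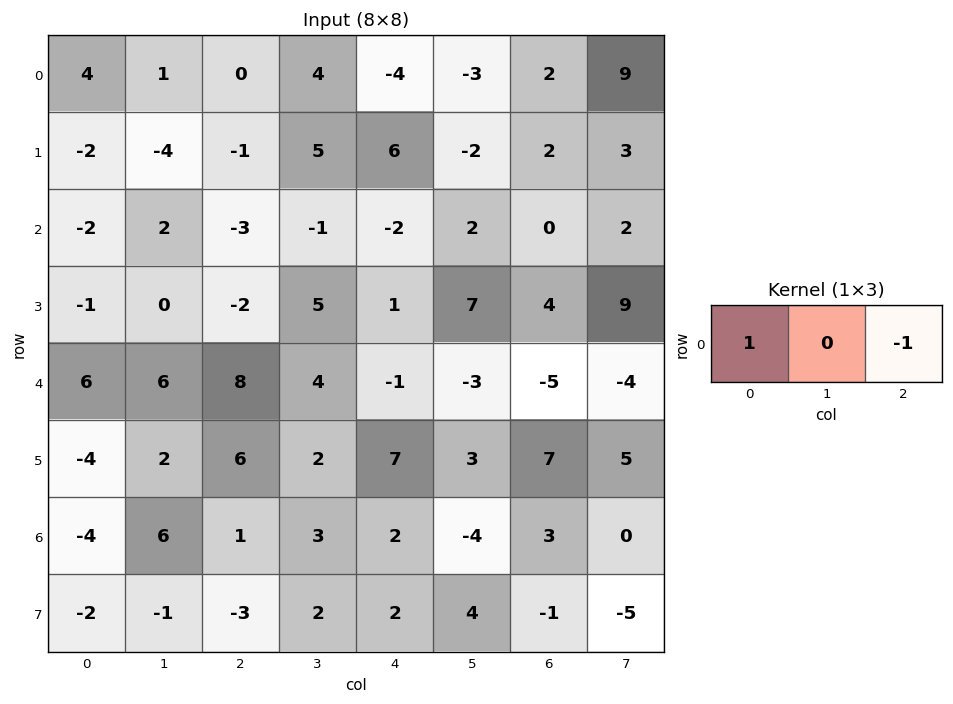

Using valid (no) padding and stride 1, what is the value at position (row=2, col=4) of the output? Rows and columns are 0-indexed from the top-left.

-2

The receptive field on the input at this output position is [-2 2 0]. Elementwise product with the kernel and sum: -2·1 + 0·-1.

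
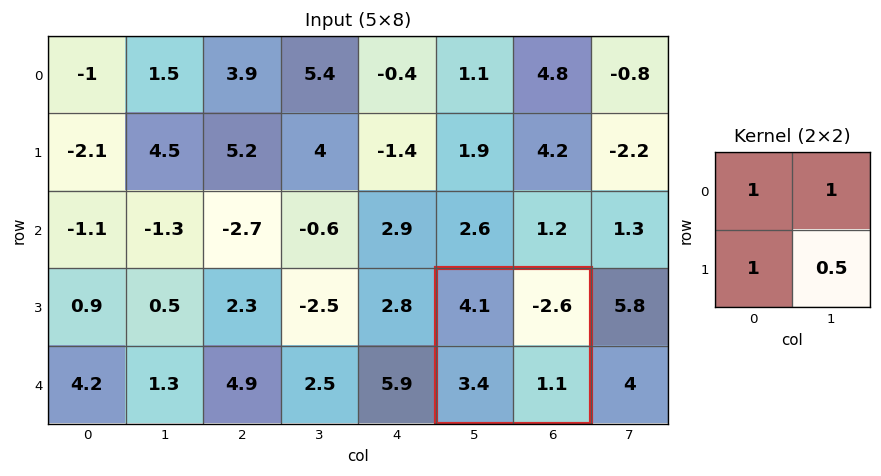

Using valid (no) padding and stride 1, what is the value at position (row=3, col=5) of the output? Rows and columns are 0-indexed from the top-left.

5.45

The receptive field on the input at this output position is [4.1 -2.6 / 3.4 1.1]. Elementwise product with the kernel and sum: 4.1·1 + -2.6·1 + 3.4·1 + 1.1·0.5.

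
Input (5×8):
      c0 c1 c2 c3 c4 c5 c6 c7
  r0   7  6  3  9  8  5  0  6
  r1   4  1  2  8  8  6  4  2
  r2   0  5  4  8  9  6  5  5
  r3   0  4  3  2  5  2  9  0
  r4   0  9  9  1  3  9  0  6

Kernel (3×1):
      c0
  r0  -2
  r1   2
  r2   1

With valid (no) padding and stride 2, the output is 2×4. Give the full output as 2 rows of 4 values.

Output[0,0]: The receptive field on the input at this output position is [7 / 4 / 0]. Elementwise product with the kernel and sum: 7·-2 + 4·2 + 0·1.

-6 2 9 13
0 7 -5 8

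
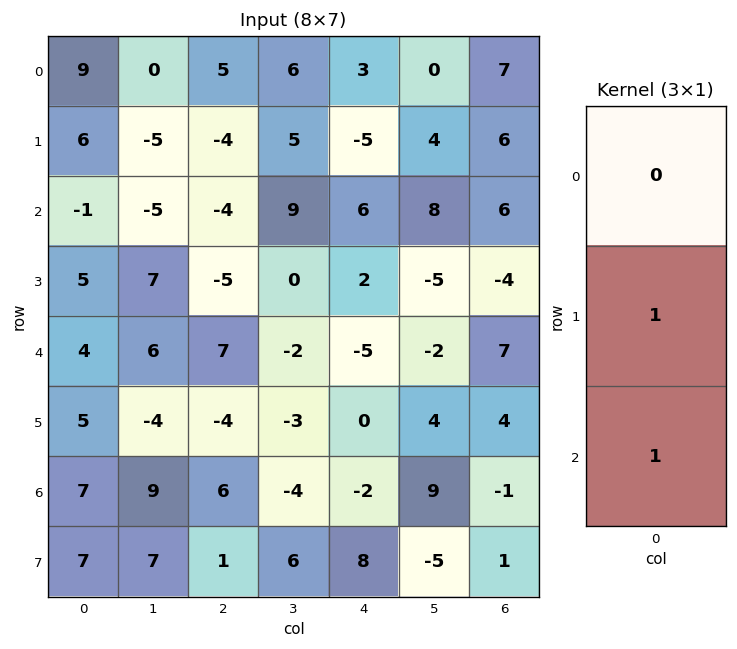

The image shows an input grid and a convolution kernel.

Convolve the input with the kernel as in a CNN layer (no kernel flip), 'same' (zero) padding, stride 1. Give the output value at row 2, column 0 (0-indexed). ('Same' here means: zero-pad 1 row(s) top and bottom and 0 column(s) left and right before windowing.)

4

The receptive field on the zero-padded input at this output position is [6 / -1 / 5]. Elementwise product with the kernel and sum: -1·1 + 5·1.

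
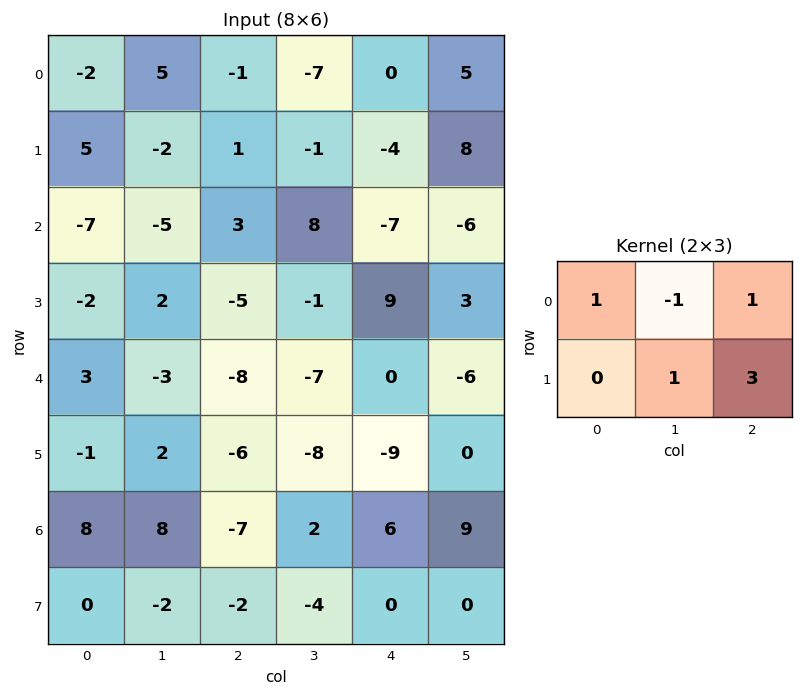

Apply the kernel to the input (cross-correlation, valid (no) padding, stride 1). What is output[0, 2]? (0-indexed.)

-7

The receptive field on the input at this output position is [-1 -7 0 / 1 -1 -4]. Elementwise product with the kernel and sum: -1·1 + -7·-1 + 0·1 + -1·1 + -4·3.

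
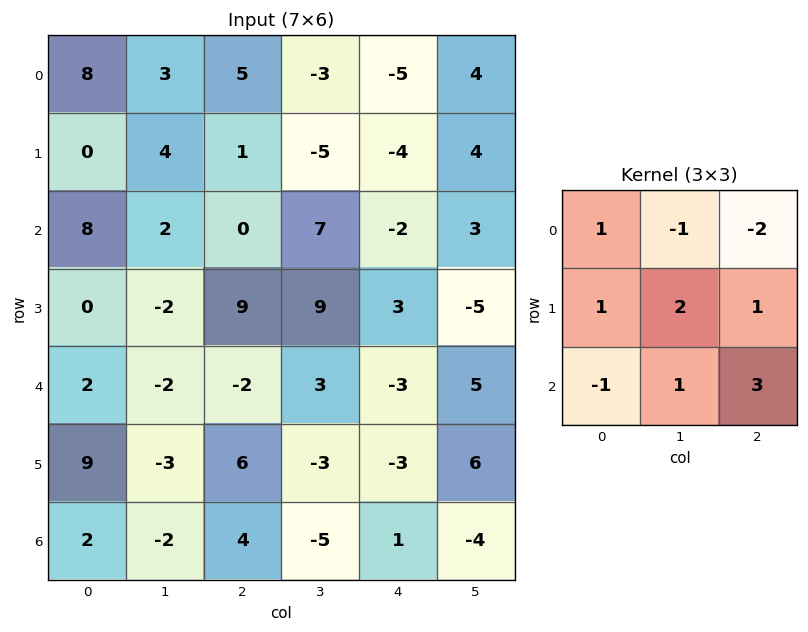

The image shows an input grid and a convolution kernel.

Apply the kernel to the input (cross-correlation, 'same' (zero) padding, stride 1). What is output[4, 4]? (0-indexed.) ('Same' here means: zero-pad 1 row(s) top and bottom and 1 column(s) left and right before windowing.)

The receptive field on the zero-padded input at this output position is [9 3 -5 / 3 -3 5 / -3 -3 6]. Elementwise product with the kernel and sum: 9·1 + 3·-1 + -5·-2 + 3·1 + -3·2 + 5·1 + -3·-1 + -3·1 + 6·3.

36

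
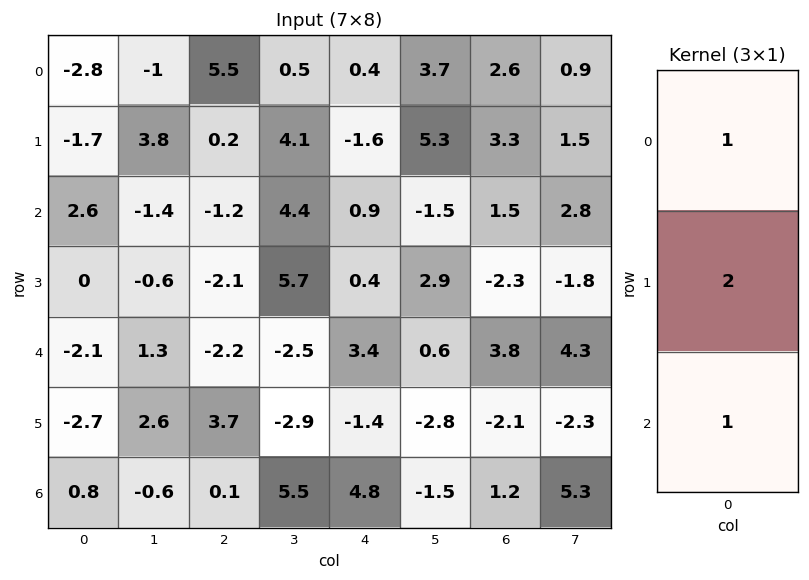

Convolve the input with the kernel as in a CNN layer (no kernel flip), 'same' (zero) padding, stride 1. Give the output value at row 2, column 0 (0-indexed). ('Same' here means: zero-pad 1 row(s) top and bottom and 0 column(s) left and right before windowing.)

The receptive field on the zero-padded input at this output position is [-1.7 / 2.6 / 0]. Elementwise product with the kernel and sum: -1.7·1 + 2.6·2 + 0·1.

3.5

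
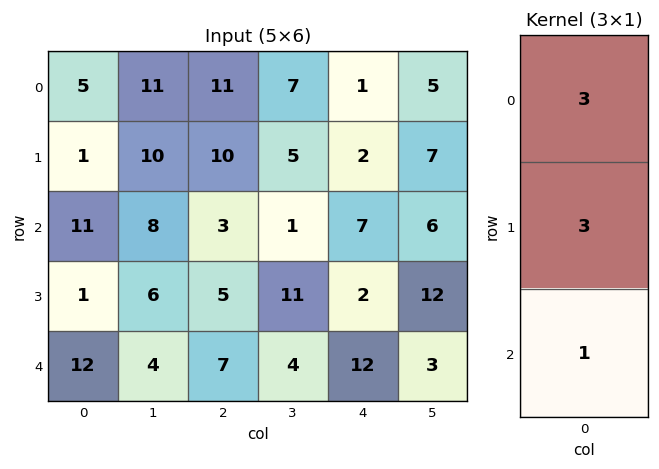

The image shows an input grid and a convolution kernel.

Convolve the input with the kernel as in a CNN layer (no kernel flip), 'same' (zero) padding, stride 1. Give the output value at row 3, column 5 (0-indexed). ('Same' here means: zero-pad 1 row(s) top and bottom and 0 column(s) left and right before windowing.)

57

The receptive field on the zero-padded input at this output position is [6 / 12 / 3]. Elementwise product with the kernel and sum: 6·3 + 12·3 + 3·1.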